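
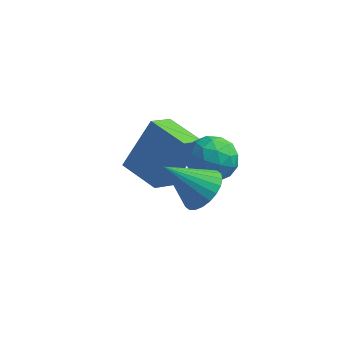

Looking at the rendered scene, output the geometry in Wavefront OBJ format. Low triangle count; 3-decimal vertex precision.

v 1.274 2.126 -2.385
v 1.826 2.835 -0.906
v 1.529 2.891 -2.847
v 2.08 3.601 -1.369
v 2.4 1.639 -2.571
v 2.951 2.349 -1.093
v 2.654 2.405 -3.034
v 3.206 3.114 -1.555
v 3.318 2.114 -1.523
v 3.722 2.657 -1.185
v 4.038 1.263 -1.015
v 4.442 1.806 -0.677
v 3.73 1.672 -0.457
v 3.285 2.198 -0.771
v 4.475 1.722 -1.429
v 4.03 2.248 -1.743
v 4.437 2.415 -1.127
v 3.977 2.385 -0.527
v 3.783 1.535 -1.673
v 3.323 1.505 -1.073
v 3.457 2.46 -1.399
v 4.303 1.46 -0.801
v 3.885 1.381 -0.672
v 4.122 1.701 -0.474
v 3.2 2.19 -1.155
v 3.438 2.51 -0.957
v 3.442 1.931 -0.529
v 4.322 1.41 -1.243
v 4.56 1.73 -1.045
v 3.638 2.219 -1.726
v 3.875 2.539 -1.528
v 4.318 1.989 -1.671
v 4.115 2.637 -1.166
v 4.538 2.137 -0.867
v 4.557 2.087 -1.309
v 4.296 2.396 -1.494
v 3.845 2.619 -0.813
v 4.268 2.119 -0.515
v 3.849 2.041 -0.385
v 3.588 2.35 -0.57
v 4.265 2.477 -0.779
v 3.492 1.801 -1.685
v 3.915 1.301 -1.387
v 4.172 1.57 -1.63
v 3.911 1.879 -1.815
v 3.222 1.783 -1.333
v 3.645 1.283 -1.034
v 3.464 1.524 -0.706
v 3.203 1.833 -0.891
v 3.495 1.443 -1.421
v 4.4 -0.11 -0.405
v 4.85 0.03 0.084
v 3.48 -0.47 0.545
v 4.73 0.265 0.056
v 4.559 0.442 -0.043
v 4.363 0.536 -0.196
v 4.174 0.53 -0.382
v 4.018 0.428 -0.571
v 3.921 0.243 -0.734
v 3.897 0.005 -0.848
v 3.949 -0.251 -0.894
v 4.07 -0.486 -0.866
v 4.241 -0.663 -0.768
v 4.436 -0.757 -0.614
v 4.626 -0.751 -0.429
v 4.781 -0.649 -0.24
v 4.878 -0.464 -0.076
v 4.903 -0.226 0.038
f 2 4 1
f 5 2 1
f 1 4 3
f 3 5 1
f 2 8 4
f 6 2 5
f 6 8 2
f 4 8 3
f 7 5 3
f 3 8 7
f 7 6 5
f 8 6 7
f 9 46 25
f 46 20 49
f 25 49 14
f 46 49 25
f 9 25 21
f 25 14 26
f 21 26 10
f 25 26 21
f 9 21 30
f 21 10 31
f 30 31 16
f 21 31 30
f 9 30 42
f 30 16 45
f 42 45 19
f 30 45 42
f 9 42 46
f 42 19 50
f 46 50 20
f 42 50 46
f 10 26 37
f 26 14 40
f 37 40 18
f 26 40 37
f 14 49 27
f 49 20 48
f 27 48 13
f 49 48 27
f 20 50 47
f 50 19 43
f 47 43 11
f 50 43 47
f 19 45 44
f 45 16 32
f 44 32 15
f 45 32 44
f 16 31 36
f 31 10 33
f 36 33 17
f 31 33 36
f 12 38 24
f 38 18 39
f 24 39 13
f 38 39 24
f 12 24 22
f 24 13 23
f 22 23 11
f 24 23 22
f 12 22 29
f 22 11 28
f 29 28 15
f 22 28 29
f 12 29 34
f 29 15 35
f 34 35 17
f 29 35 34
f 12 34 38
f 34 17 41
f 38 41 18
f 34 41 38
f 13 39 27
f 39 18 40
f 27 40 14
f 39 40 27
f 11 23 47
f 23 13 48
f 47 48 20
f 23 48 47
f 15 28 44
f 28 11 43
f 44 43 19
f 28 43 44
f 17 35 36
f 35 15 32
f 36 32 16
f 35 32 36
f 18 41 37
f 41 17 33
f 37 33 10
f 41 33 37
f 52 51 54
f 52 54 53
f 54 51 55
f 54 55 53
f 55 51 56
f 55 56 53
f 56 51 57
f 56 57 53
f 57 51 58
f 57 58 53
f 58 51 59
f 58 59 53
f 59 51 60
f 59 60 53
f 60 51 61
f 60 61 53
f 61 51 62
f 61 62 53
f 62 51 63
f 62 63 53
f 63 51 64
f 63 64 53
f 64 51 65
f 64 65 53
f 65 51 66
f 65 66 53
f 66 51 67
f 66 67 53
f 67 51 68
f 67 68 53
f 68 51 52
f 68 52 53



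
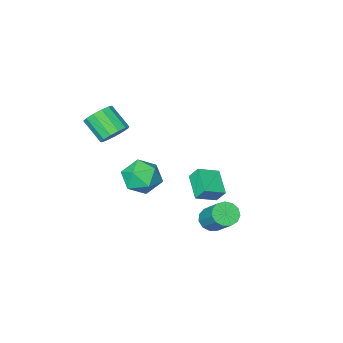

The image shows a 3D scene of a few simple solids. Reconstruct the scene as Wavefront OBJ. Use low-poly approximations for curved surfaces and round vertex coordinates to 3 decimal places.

v -0.459 -1.013 -0.872
v 0.594 -0.663 -0.628
v 0.066 -2.757 -0.632
v 1.119 -2.407 -0.388
v 0.268 -2.194 0.333
v -0.056 -1.116 0.185
v 0.716 -2.304 -1.445
v 0.392 -1.226 -1.593
v 1.32 -1.461 -0.983
v 1.043 -1.393 0.117
v -0.383 -2.027 -1.377
v -0.66 -1.959 -0.277
v 1.467 -2.325 2.543
v 2.004 -1.84 2.97
v 2.27 -2.99 3.943
v 1.733 -3.475 3.517
v 1.578 -1.772 3.166
v 1.844 -2.923 4.139
v 1.117 -1.88 3.164
v 1.383 -3.031 4.138
v 0.768 -2.129 2.966
v 1.034 -3.28 3.939
v 0.64 -2.441 2.633
v 0.906 -3.591 3.606
v 0.775 -2.715 2.271
v 1.041 -3.865 3.244
v 1.129 -2.866 1.996
v 1.395 -4.016 2.97
v 1.591 -2.844 1.895
v 1.857 -3.995 2.868
v 2.014 -2.658 2
v 2.28 -3.809 2.973
v 2.263 -2.366 2.277
v 2.529 -3.517 3.25
v 2.259 -2.061 2.639
v 2.525 -3.211 3.612
v -3.353 -1.165 -1.857
v -3.589 -0.712 -1.128
v -2.858 0.158 -2.519
v -3.094 0.611 -1.79
v -2.206 -1.351 -1.37
v -2.442 -0.898 -0.641
v -1.711 -0.028 -2.032
v -1.947 0.425 -1.303
v -1.228 2.201 -1.984
v -0.56 2.335 -2.218
v -0.365 3.753 -0.85
v -1.032 3.619 -0.616
v -0.807 2.576 -2.432
v -0.611 3.993 -1.064
v -1.187 2.698 -2.504
v -0.992 4.115 -1.135
v -1.58 2.662 -2.411
v -1.385 4.079 -1.042
v -1.861 2.48 -2.182
v -1.666 3.897 -0.814
v -1.942 2.209 -1.891
v -1.746 3.627 -0.522
v -1.795 1.936 -1.629
v -1.6 3.354 -0.26
v -1.468 1.747 -1.48
v -1.273 3.165 -0.111
v -1.065 1.703 -1.491
v -0.87 3.12 -0.122
v -0.714 1.816 -1.659
v -0.518 3.233 -0.29
v -0.525 2.052 -1.93
v -0.33 3.469 -0.561
f 1 12 6
f 1 6 2
f 1 2 8
f 1 8 11
f 1 11 12
f 2 6 10
f 6 12 5
f 12 11 3
f 11 8 7
f 8 2 9
f 4 10 5
f 4 5 3
f 4 3 7
f 4 7 9
f 4 9 10
f 5 10 6
f 3 5 12
f 7 3 11
f 9 7 8
f 10 9 2
f 14 13 17
f 14 17 15
f 15 17 18
f 15 18 16
f 17 13 19
f 17 19 18
f 18 19 20
f 18 20 16
f 19 13 21
f 19 21 20
f 20 21 22
f 20 22 16
f 21 13 23
f 21 23 22
f 22 23 24
f 22 24 16
f 23 13 25
f 23 25 24
f 24 25 26
f 24 26 16
f 25 13 27
f 25 27 26
f 26 27 28
f 26 28 16
f 27 13 29
f 27 29 28
f 28 29 30
f 28 30 16
f 29 13 31
f 29 31 30
f 30 31 32
f 30 32 16
f 31 13 33
f 31 33 32
f 32 33 34
f 32 34 16
f 33 13 35
f 33 35 34
f 34 35 36
f 34 36 16
f 35 13 14
f 35 14 36
f 36 14 15
f 36 15 16
f 38 40 37
f 41 38 37
f 37 40 39
f 39 41 37
f 38 44 40
f 42 38 41
f 42 44 38
f 40 44 39
f 43 41 39
f 39 44 43
f 43 42 41
f 44 42 43
f 46 45 49
f 46 49 47
f 47 49 50
f 47 50 48
f 49 45 51
f 49 51 50
f 50 51 52
f 50 52 48
f 51 45 53
f 51 53 52
f 52 53 54
f 52 54 48
f 53 45 55
f 53 55 54
f 54 55 56
f 54 56 48
f 55 45 57
f 55 57 56
f 56 57 58
f 56 58 48
f 57 45 59
f 57 59 58
f 58 59 60
f 58 60 48
f 59 45 61
f 59 61 60
f 60 61 62
f 60 62 48
f 61 45 63
f 61 63 62
f 62 63 64
f 62 64 48
f 63 45 65
f 63 65 64
f 64 65 66
f 64 66 48
f 65 45 67
f 65 67 66
f 66 67 68
f 66 68 48
f 67 45 46
f 67 46 68
f 68 46 47
f 68 47 48



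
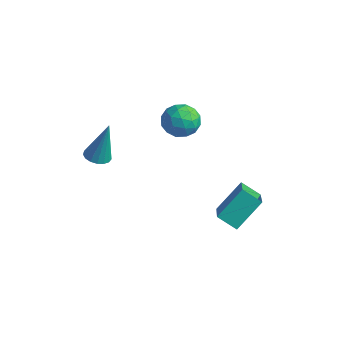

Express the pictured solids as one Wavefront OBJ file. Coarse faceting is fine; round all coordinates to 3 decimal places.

v 0.37 -1.138 2.996
v 0.771 -0.788 2.857
v 0.65 -0.762 4.744
v 0.555 -0.638 2.859
v 0.296 -0.603 2.893
v 0.055 -0.69 2.95
v -0.115 -0.879 3.018
v -0.173 -1.128 3.081
v -0.107 -1.379 3.124
v 0.069 -1.575 3.138
v 0.313 -1.671 3.119
v 0.571 -1.644 3.073
v 0.783 -1.502 3.008
v 0.9 -1.276 2.941
v 0.896 -1.018 2.886
v -1.255 3.962 1.316
v -0.607 4.492 1.158
v -0.513 3.348 2.302
v 0.135 3.878 2.144
v -0.58 4.174 2.499
v -1.039 4.554 1.89
v -0.081 3.286 1.57
v -0.54 3.666 0.961
v 0.118 4.074 1.315
v -0.19 4.623 1.889
v -0.93 3.217 1.571
v -1.238 3.766 2.145
v -0.996 4.281 1.151
v -0.124 3.559 2.309
v -0.544 3.733 2.518
v -0.163 4.045 2.425
v -1.25 4.317 1.581
v -0.869 4.628 1.488
v -0.853 4.442 2.276
v -0.251 3.212 1.972
v 0.13 3.523 1.879
v -0.957 3.795 1.035
v -0.576 4.107 0.942
v -0.267 3.398 1.184
v -0.189 4.347 1.15
v 0.247 3.986 1.729
v 0.12 3.638 1.392
v -0.15 3.861 1.034
v -0.37 4.669 1.487
v 0.066 4.308 2.066
v -0.354 4.482 2.275
v -0.624 4.705 1.917
v 0.056 4.424 1.579
v -1.186 3.532 1.394
v -0.75 3.171 1.973
v -0.496 3.135 1.543
v -0.766 3.358 1.185
v -1.367 3.854 1.731
v -0.931 3.493 2.31
v -0.97 3.979 2.426
v -1.24 4.202 2.068
v -1.176 3.416 1.881
v 3.647 2.983 -1.267
v 2.918 2.636 -0.785
v 3.806 4.128 -0.205
v 3.077 3.781 0.278
v 4.863 1.859 -0.238
v 4.134 1.512 0.245
v 5.022 3.004 0.825
v 4.293 2.657 1.307
f 2 1 4
f 2 4 3
f 4 1 5
f 4 5 3
f 5 1 6
f 5 6 3
f 6 1 7
f 6 7 3
f 7 1 8
f 7 8 3
f 8 1 9
f 8 9 3
f 9 1 10
f 9 10 3
f 10 1 11
f 10 11 3
f 11 1 12
f 11 12 3
f 12 1 13
f 12 13 3
f 13 1 14
f 13 14 3
f 14 1 15
f 14 15 3
f 15 1 2
f 15 2 3
f 16 53 32
f 53 27 56
f 32 56 21
f 53 56 32
f 16 32 28
f 32 21 33
f 28 33 17
f 32 33 28
f 16 28 37
f 28 17 38
f 37 38 23
f 28 38 37
f 16 37 49
f 37 23 52
f 49 52 26
f 37 52 49
f 16 49 53
f 49 26 57
f 53 57 27
f 49 57 53
f 17 33 44
f 33 21 47
f 44 47 25
f 33 47 44
f 21 56 34
f 56 27 55
f 34 55 20
f 56 55 34
f 27 57 54
f 57 26 50
f 54 50 18
f 57 50 54
f 26 52 51
f 52 23 39
f 51 39 22
f 52 39 51
f 23 38 43
f 38 17 40
f 43 40 24
f 38 40 43
f 19 45 31
f 45 25 46
f 31 46 20
f 45 46 31
f 19 31 29
f 31 20 30
f 29 30 18
f 31 30 29
f 19 29 36
f 29 18 35
f 36 35 22
f 29 35 36
f 19 36 41
f 36 22 42
f 41 42 24
f 36 42 41
f 19 41 45
f 41 24 48
f 45 48 25
f 41 48 45
f 20 46 34
f 46 25 47
f 34 47 21
f 46 47 34
f 18 30 54
f 30 20 55
f 54 55 27
f 30 55 54
f 22 35 51
f 35 18 50
f 51 50 26
f 35 50 51
f 24 42 43
f 42 22 39
f 43 39 23
f 42 39 43
f 25 48 44
f 48 24 40
f 44 40 17
f 48 40 44
f 59 61 58
f 62 59 58
f 58 61 60
f 60 62 58
f 59 65 61
f 63 59 62
f 63 65 59
f 61 65 60
f 64 62 60
f 60 65 64
f 64 63 62
f 65 63 64



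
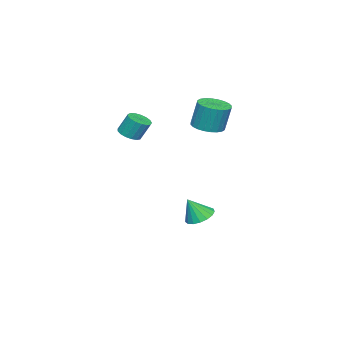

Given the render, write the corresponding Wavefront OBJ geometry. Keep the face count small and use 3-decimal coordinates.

v -1.396 -0.143 -4.625
v -0.904 -0.908 -5.109
v -0.804 -0.717 -3.115
v -0.573 -0.542 -5.099
v -0.431 -0.085 -4.981
v -0.51 0.359 -4.781
v -0.792 0.688 -4.546
v -1.212 0.826 -4.328
v -1.675 0.743 -4.179
v -2.073 0.456 -4.131
v -2.316 0.033 -4.197
v -2.349 -0.431 -4.361
v -2.163 -0.829 -4.585
v -1.802 -1.07 -4.818
v -1.347 -1.098 -5.007
v 2.847 -2.721 3.22
v 3.471 -2.252 3.047
v 3.338 -1.61 4.307
v 2.713 -2.079 4.48
v 3.17 -2.056 2.915
v 3.037 -1.414 4.175
v 2.795 -2.012 2.853
v 2.662 -1.37 4.113
v 2.431 -2.131 2.875
v 2.298 -1.489 4.135
v 2.163 -2.384 2.976
v 2.03 -1.742 4.236
v 2.051 -2.715 3.133
v 1.918 -2.073 4.393
v 2.122 -3.048 3.31
v 1.989 -2.406 4.57
v 2.358 -3.305 3.466
v 2.225 -2.663 4.726
v 2.707 -3.429 3.566
v 2.574 -2.787 4.826
v 3.087 -3.39 3.587
v 2.954 -2.748 4.846
v 3.412 -3.198 3.523
v 3.279 -2.556 4.783
v 3.608 -2.897 3.39
v 3.475 -2.255 4.65
v 3.629 -2.556 3.219
v 3.496 -1.914 4.478
v -1.794 0.172 2.952
v -0.926 0.814 2.804
v -0.938 1.271 4.72
v -1.806 0.628 4.868
v -1.244 1.088 2.737
v -1.256 1.545 4.653
v -1.646 1.222 2.702
v -1.658 1.679 4.619
v -2.071 1.197 2.706
v -2.083 1.654 4.622
v -2.453 1.015 2.747
v -2.465 1.472 4.663
v -2.735 0.705 2.819
v -2.747 1.162 4.735
v -2.874 0.314 2.911
v -2.886 0.771 4.828
v -2.848 -0.099 3.01
v -2.86 0.358 4.926
v -2.662 -0.471 3.1
v -2.674 -0.014 5.016
v -2.344 -0.745 3.167
v -2.356 -0.288 5.083
v -1.942 -0.879 3.201
v -1.954 -0.422 5.118
v -1.517 -0.854 3.198
v -1.529 -0.397 5.114
v -1.135 -0.672 3.157
v -1.147 -0.215 5.073
v -0.853 -0.362 3.085
v -0.865 0.095 5.001
v -0.714 0.029 2.992
v -0.726 0.486 4.909
v -0.74 0.442 2.894
v -0.752 0.899 4.81
f 2 1 4
f 2 4 3
f 4 1 5
f 4 5 3
f 5 1 6
f 5 6 3
f 6 1 7
f 6 7 3
f 7 1 8
f 7 8 3
f 8 1 9
f 8 9 3
f 9 1 10
f 9 10 3
f 10 1 11
f 10 11 3
f 11 1 12
f 11 12 3
f 12 1 13
f 12 13 3
f 13 1 14
f 13 14 3
f 14 1 15
f 14 15 3
f 15 1 2
f 15 2 3
f 17 16 20
f 17 20 18
f 18 20 21
f 18 21 19
f 20 16 22
f 20 22 21
f 21 22 23
f 21 23 19
f 22 16 24
f 22 24 23
f 23 24 25
f 23 25 19
f 24 16 26
f 24 26 25
f 25 26 27
f 25 27 19
f 26 16 28
f 26 28 27
f 27 28 29
f 27 29 19
f 28 16 30
f 28 30 29
f 29 30 31
f 29 31 19
f 30 16 32
f 30 32 31
f 31 32 33
f 31 33 19
f 32 16 34
f 32 34 33
f 33 34 35
f 33 35 19
f 34 16 36
f 34 36 35
f 35 36 37
f 35 37 19
f 36 16 38
f 36 38 37
f 37 38 39
f 37 39 19
f 38 16 40
f 38 40 39
f 39 40 41
f 39 41 19
f 40 16 42
f 40 42 41
f 41 42 43
f 41 43 19
f 42 16 17
f 42 17 43
f 43 17 18
f 43 18 19
f 45 44 48
f 45 48 46
f 46 48 49
f 46 49 47
f 48 44 50
f 48 50 49
f 49 50 51
f 49 51 47
f 50 44 52
f 50 52 51
f 51 52 53
f 51 53 47
f 52 44 54
f 52 54 53
f 53 54 55
f 53 55 47
f 54 44 56
f 54 56 55
f 55 56 57
f 55 57 47
f 56 44 58
f 56 58 57
f 57 58 59
f 57 59 47
f 58 44 60
f 58 60 59
f 59 60 61
f 59 61 47
f 60 44 62
f 60 62 61
f 61 62 63
f 61 63 47
f 62 44 64
f 62 64 63
f 63 64 65
f 63 65 47
f 64 44 66
f 64 66 65
f 65 66 67
f 65 67 47
f 66 44 68
f 66 68 67
f 67 68 69
f 67 69 47
f 68 44 70
f 68 70 69
f 69 70 71
f 69 71 47
f 70 44 72
f 70 72 71
f 71 72 73
f 71 73 47
f 72 44 74
f 72 74 73
f 73 74 75
f 73 75 47
f 74 44 76
f 74 76 75
f 75 76 77
f 75 77 47
f 76 44 45
f 76 45 77
f 77 45 46
f 77 46 47



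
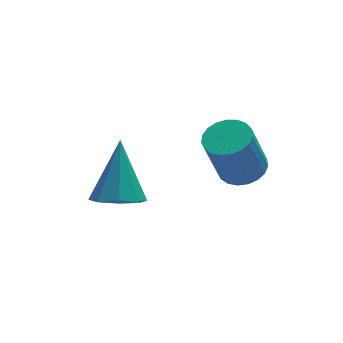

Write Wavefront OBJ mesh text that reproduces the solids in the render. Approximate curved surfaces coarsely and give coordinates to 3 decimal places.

v 0.183 2.364 0.585
v 0.619 1.806 0.86
v 0.537 3.396 2.115
v 0.919 2.183 0.536
v 0.789 2.667 0.24
v 0.303 2.973 0.146
v -0.253 2.922 0.309
v -0.554 2.545 0.633
v -0.423 2.061 0.929
v 0.063 1.755 1.023
v 3.092 0.936 2.463
v 3.513 0.435 2.551
v 3.028 0.284 4.005
v 2.608 0.784 3.917
v 3.665 0.651 2.625
v 3.181 0.5 4.078
v 3.719 0.916 2.67
v 3.234 0.765 4.124
v 3.664 1.185 2.679
v 3.179 1.034 4.133
v 3.51 1.411 2.652
v 3.025 1.259 4.106
v 3.284 1.554 2.591
v 2.799 1.403 4.045
v 3.025 1.591 2.509
v 2.54 1.439 3.963
v 2.777 1.514 2.418
v 2.293 1.363 3.872
v 2.584 1.337 2.335
v 2.1 1.186 3.789
v 2.479 1.091 2.275
v 1.994 0.94 3.729
v 2.48 0.818 2.247
v 1.995 0.667 3.701
v 2.587 0.565 2.256
v 2.102 0.414 3.71
v 2.781 0.377 2.301
v 2.296 0.225 3.755
v 3.029 0.285 2.374
v 2.544 0.133 3.828
v 3.288 0.305 2.463
v 2.803 0.154 3.917
f 2 1 4
f 2 4 3
f 4 1 5
f 4 5 3
f 5 1 6
f 5 6 3
f 6 1 7
f 6 7 3
f 7 1 8
f 7 8 3
f 8 1 9
f 8 9 3
f 9 1 10
f 9 10 3
f 10 1 2
f 10 2 3
f 12 11 15
f 12 15 13
f 13 15 16
f 13 16 14
f 15 11 17
f 15 17 16
f 16 17 18
f 16 18 14
f 17 11 19
f 17 19 18
f 18 19 20
f 18 20 14
f 19 11 21
f 19 21 20
f 20 21 22
f 20 22 14
f 21 11 23
f 21 23 22
f 22 23 24
f 22 24 14
f 23 11 25
f 23 25 24
f 24 25 26
f 24 26 14
f 25 11 27
f 25 27 26
f 26 27 28
f 26 28 14
f 27 11 29
f 27 29 28
f 28 29 30
f 28 30 14
f 29 11 31
f 29 31 30
f 30 31 32
f 30 32 14
f 31 11 33
f 31 33 32
f 32 33 34
f 32 34 14
f 33 11 35
f 33 35 34
f 34 35 36
f 34 36 14
f 35 11 37
f 35 37 36
f 36 37 38
f 36 38 14
f 37 11 39
f 37 39 38
f 38 39 40
f 38 40 14
f 39 11 41
f 39 41 40
f 40 41 42
f 40 42 14
f 41 11 12
f 41 12 42
f 42 12 13
f 42 13 14



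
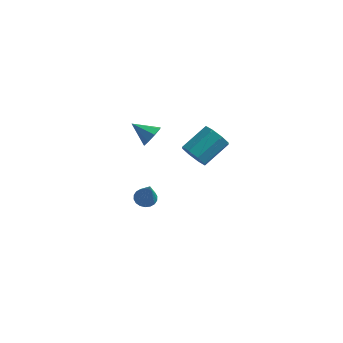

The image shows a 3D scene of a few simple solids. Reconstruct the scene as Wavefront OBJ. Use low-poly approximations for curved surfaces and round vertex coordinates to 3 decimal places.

v -1.607 2.282 -4.724
v -0.997 2.147 -4.993
v -0.993 1.458 -2.916
v -0.961 2.425 -4.879
v -1.052 2.675 -4.734
v -1.254 2.846 -4.587
v -1.525 2.906 -4.468
v -1.813 2.842 -4.399
v -2.06 2.668 -4.395
v -2.217 2.416 -4.456
v -2.254 2.138 -4.57
v -2.162 1.889 -4.715
v -1.961 1.717 -4.861
v -1.689 1.657 -4.981
v -1.401 1.721 -5.049
v -1.154 1.896 -5.054
v 2.438 -0.897 2.384
v 2.907 -1.488 2.817
v 3.732 -0.133 3.769
v 3.262 0.457 3.336
v 3.209 -1.28 2.26
v 4.034 0.074 3.213
v 3.059 -0.848 1.776
v 3.884 0.506 2.729
v 2.545 -0.445 1.648
v 3.37 0.909 2.601
v 1.968 -0.307 1.951
v 2.793 1.048 2.903
v 1.666 -0.514 2.507
v 2.491 0.84 3.46
v 1.816 -0.946 2.991
v 2.641 0.408 3.944
v 2.33 -1.349 3.119
v 3.155 0.005 4.072
v -1.419 2.931 0.155
v -1.096 2.479 0.703
v -2.661 2.949 0.905
v -1.02 3.061 0.813
v -1.179 3.566 0.538
v -1.478 3.7 0.039
v -1.743 3.382 -0.392
v -1.818 2.8 -0.502
v -1.66 2.295 -0.227
v -1.361 2.162 0.272
f 2 1 4
f 2 4 3
f 4 1 5
f 4 5 3
f 5 1 6
f 5 6 3
f 6 1 7
f 6 7 3
f 7 1 8
f 7 8 3
f 8 1 9
f 8 9 3
f 9 1 10
f 9 10 3
f 10 1 11
f 10 11 3
f 11 1 12
f 11 12 3
f 12 1 13
f 12 13 3
f 13 1 14
f 13 14 3
f 14 1 15
f 14 15 3
f 15 1 16
f 15 16 3
f 16 1 2
f 16 2 3
f 18 17 21
f 18 21 19
f 19 21 22
f 19 22 20
f 21 17 23
f 21 23 22
f 22 23 24
f 22 24 20
f 23 17 25
f 23 25 24
f 24 25 26
f 24 26 20
f 25 17 27
f 25 27 26
f 26 27 28
f 26 28 20
f 27 17 29
f 27 29 28
f 28 29 30
f 28 30 20
f 29 17 31
f 29 31 30
f 30 31 32
f 30 32 20
f 31 17 33
f 31 33 32
f 32 33 34
f 32 34 20
f 33 17 18
f 33 18 34
f 34 18 19
f 34 19 20
f 36 35 38
f 36 38 37
f 38 35 39
f 38 39 37
f 39 35 40
f 39 40 37
f 40 35 41
f 40 41 37
f 41 35 42
f 41 42 37
f 42 35 43
f 42 43 37
f 43 35 44
f 43 44 37
f 44 35 36
f 44 36 37



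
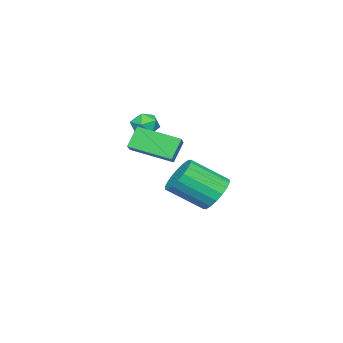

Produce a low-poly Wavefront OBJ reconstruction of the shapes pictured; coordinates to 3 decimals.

v 1.889 2.114 0.385
v 3.063 2.784 1.058
v 1.255 3.784 -0.169
v 2.429 4.453 0.504
v 2.471 2.027 -0.544
v 3.645 2.696 0.129
v 1.837 3.696 -1.098
v 3.011 4.366 -0.425
v 1.033 2.139 -0.027
v 1.378 1.821 0.47
v 0.202 1.419 0.09
v 0.547 1.101 0.587
v 0.299 1.729 0.691
v 0.812 2.174 0.619
v 0.768 1.066 -0.059
v 1.281 1.511 -0.131
v 1.214 1.158 0.45
v 0.924 1.568 0.914
v 0.656 1.672 -0.354
v 0.366 2.082 0.11
v -2.368 3.128 -4.434
v -1.887 2.782 -5.214
v -1.031 1.385 -4.066
v -1.512 1.732 -3.286
v -1.612 3.081 -5.056
v -0.756 1.684 -3.908
v -1.487 3.389 -4.774
v -0.631 1.993 -3.626
v -1.536 3.646 -4.425
v -0.68 2.25 -3.277
v -1.75 3.8 -4.077
v -0.894 2.404 -2.93
v -2.087 3.821 -3.801
v -1.231 2.425 -2.653
v -2.479 3.705 -3.65
v -1.623 2.309 -2.502
v -2.849 3.475 -3.654
v -1.993 2.078 -2.506
v -3.124 3.176 -3.812
v -2.268 1.779 -2.664
v -3.249 2.867 -4.094
v -2.393 1.471 -2.946
v -3.2 2.61 -4.443
v -2.344 1.214 -3.295
v -2.986 2.456 -4.79
v -2.13 1.06 -3.643
v -2.649 2.435 -5.067
v -1.793 1.039 -3.919
v -2.257 2.551 -5.218
v -1.401 1.155 -4.07
f 2 4 1
f 5 2 1
f 1 4 3
f 3 5 1
f 2 8 4
f 6 2 5
f 6 8 2
f 4 8 3
f 7 5 3
f 3 8 7
f 7 6 5
f 8 6 7
f 9 20 14
f 9 14 10
f 9 10 16
f 9 16 19
f 9 19 20
f 10 14 18
f 14 20 13
f 20 19 11
f 19 16 15
f 16 10 17
f 12 18 13
f 12 13 11
f 12 11 15
f 12 15 17
f 12 17 18
f 13 18 14
f 11 13 20
f 15 11 19
f 17 15 16
f 18 17 10
f 22 21 25
f 22 25 23
f 23 25 26
f 23 26 24
f 25 21 27
f 25 27 26
f 26 27 28
f 26 28 24
f 27 21 29
f 27 29 28
f 28 29 30
f 28 30 24
f 29 21 31
f 29 31 30
f 30 31 32
f 30 32 24
f 31 21 33
f 31 33 32
f 32 33 34
f 32 34 24
f 33 21 35
f 33 35 34
f 34 35 36
f 34 36 24
f 35 21 37
f 35 37 36
f 36 37 38
f 36 38 24
f 37 21 39
f 37 39 38
f 38 39 40
f 38 40 24
f 39 21 41
f 39 41 40
f 40 41 42
f 40 42 24
f 41 21 43
f 41 43 42
f 42 43 44
f 42 44 24
f 43 21 45
f 43 45 44
f 44 45 46
f 44 46 24
f 45 21 47
f 45 47 46
f 46 47 48
f 46 48 24
f 47 21 49
f 47 49 48
f 48 49 50
f 48 50 24
f 49 21 22
f 49 22 50
f 50 22 23
f 50 23 24



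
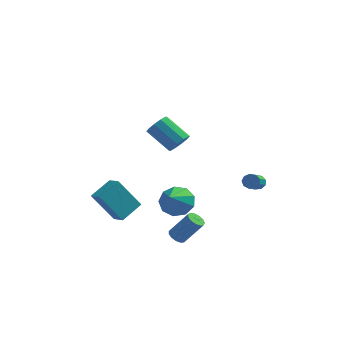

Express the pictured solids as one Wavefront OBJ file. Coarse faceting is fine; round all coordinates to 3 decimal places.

v -0.229 2.786 -2.814
v 0.756 2.571 -2.973
v -0.351 1.314 -1.586
v 0.692 3.019 -2.442
v 0.198 3.358 -2.085
v -0.496 3.429 -2.069
v -1.065 3.199 -2.401
v -1.242 2.776 -2.926
v -0.946 2.357 -3.399
v -0.314 2.139 -3.598
v 0.358 2.223 -3.429
v 0.444 0.038 3.345
v 0.716 -0.335 3.897
v -0.592 0.209 4.908
v -0.864 0.582 4.355
v 0.893 0.073 3.906
v -0.415 0.618 4.917
v 0.898 0.468 3.701
v -0.409 1.012 4.712
v 0.73 0.698 3.359
v -0.577 1.243 4.37
v 0.452 0.676 3.012
v -0.855 1.221 4.023
v 0.172 0.411 2.792
v -1.136 0.955 3.803
v -0.005 0.002 2.783
v -1.313 0.547 3.794
v -0.011 -0.392 2.988
v -1.318 0.152 3.999
v 0.157 -0.623 3.33
v -1.15 -0.078 4.341
v 0.435 -0.601 3.677
v -0.872 -0.056 4.688
v 3.922 4.224 -1.675
v 4.195 3.988 -2.021
v 4.09 2.359 -0.991
v 3.818 2.596 -0.645
v 4.4 4.125 -1.784
v 4.295 2.496 -0.754
v 4.382 4.308 -1.496
v 4.277 2.679 -0.466
v 4.149 4.452 -1.292
v 4.044 2.823 -0.262
v 3.81 4.49 -1.267
v 3.705 2.861 -0.237
v 3.523 4.403 -1.433
v 3.419 2.775 -0.403
v 3.424 4.233 -1.712
v 3.319 2.604 -0.682
v 3.558 4.059 -1.974
v 3.453 2.43 -0.944
v 3.862 3.962 -2.096
v 3.757 2.333 -1.066
v 0.487 -0.899 -3.149
v 0.91 -0.79 -3.466
v 1.917 -0.692 -2.087
v 1.493 -0.801 -1.771
v 0.785 -0.522 -3.394
v 1.792 -0.424 -2.015
v 0.566 -0.373 -3.245
v 1.572 -0.275 -1.866
v 0.321 -0.392 -3.065
v 1.328 -0.294 -1.686
v 0.129 -0.572 -2.912
v 1.136 -0.474 -1.533
v 0.051 -0.855 -2.834
v 1.057 -0.757 -1.455
v 0.11 -1.153 -2.857
v 1.117 -1.055 -1.478
v 0.29 -1.37 -2.972
v 1.296 -1.272 -1.593
v 0.532 -1.437 -3.144
v 1.538 -1.339 -1.765
v 0.759 -1.334 -3.318
v 1.766 -1.236 -1.939
v 0.9 -1.092 -3.438
v 1.907 -0.994 -2.059
v -3.838 0.003 -1.194
v -3.077 1.138 -0.574
v -4.46 0.621 -1.559
v -3.699 1.755 -0.94
v -2.641 0.165 -2.96
v -1.88 1.299 -2.341
v -3.263 0.782 -3.326
v -2.502 1.917 -2.706
f 2 1 4
f 2 4 3
f 4 1 5
f 4 5 3
f 5 1 6
f 5 6 3
f 6 1 7
f 6 7 3
f 7 1 8
f 7 8 3
f 8 1 9
f 8 9 3
f 9 1 10
f 9 10 3
f 10 1 11
f 10 11 3
f 11 1 2
f 11 2 3
f 13 12 16
f 13 16 14
f 14 16 17
f 14 17 15
f 16 12 18
f 16 18 17
f 17 18 19
f 17 19 15
f 18 12 20
f 18 20 19
f 19 20 21
f 19 21 15
f 20 12 22
f 20 22 21
f 21 22 23
f 21 23 15
f 22 12 24
f 22 24 23
f 23 24 25
f 23 25 15
f 24 12 26
f 24 26 25
f 25 26 27
f 25 27 15
f 26 12 28
f 26 28 27
f 27 28 29
f 27 29 15
f 28 12 30
f 28 30 29
f 29 30 31
f 29 31 15
f 30 12 32
f 30 32 31
f 31 32 33
f 31 33 15
f 32 12 13
f 32 13 33
f 33 13 14
f 33 14 15
f 35 34 38
f 35 38 36
f 36 38 39
f 36 39 37
f 38 34 40
f 38 40 39
f 39 40 41
f 39 41 37
f 40 34 42
f 40 42 41
f 41 42 43
f 41 43 37
f 42 34 44
f 42 44 43
f 43 44 45
f 43 45 37
f 44 34 46
f 44 46 45
f 45 46 47
f 45 47 37
f 46 34 48
f 46 48 47
f 47 48 49
f 47 49 37
f 48 34 50
f 48 50 49
f 49 50 51
f 49 51 37
f 50 34 52
f 50 52 51
f 51 52 53
f 51 53 37
f 52 34 35
f 52 35 53
f 53 35 36
f 53 36 37
f 55 54 58
f 55 58 56
f 56 58 59
f 56 59 57
f 58 54 60
f 58 60 59
f 59 60 61
f 59 61 57
f 60 54 62
f 60 62 61
f 61 62 63
f 61 63 57
f 62 54 64
f 62 64 63
f 63 64 65
f 63 65 57
f 64 54 66
f 64 66 65
f 65 66 67
f 65 67 57
f 66 54 68
f 66 68 67
f 67 68 69
f 67 69 57
f 68 54 70
f 68 70 69
f 69 70 71
f 69 71 57
f 70 54 72
f 70 72 71
f 71 72 73
f 71 73 57
f 72 54 74
f 72 74 73
f 73 74 75
f 73 75 57
f 74 54 76
f 74 76 75
f 75 76 77
f 75 77 57
f 76 54 55
f 76 55 77
f 77 55 56
f 77 56 57
f 79 81 78
f 82 79 78
f 78 81 80
f 80 82 78
f 79 85 81
f 83 79 82
f 83 85 79
f 81 85 80
f 84 82 80
f 80 85 84
f 84 83 82
f 85 83 84



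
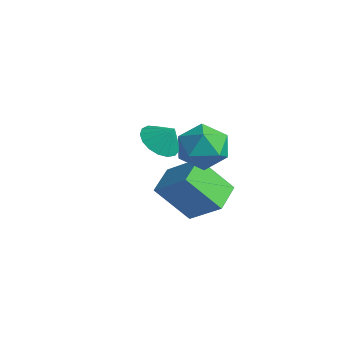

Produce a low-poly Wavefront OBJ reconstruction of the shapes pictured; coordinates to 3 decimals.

v 2.154 2.438 0.498
v 3.237 2.806 0.219
v 2.183 1.234 -0.979
v 3.266 1.602 -1.258
v 3.092 0.972 -0.278
v 3.074 1.716 0.635
v 2.346 2.324 -1.395
v 2.328 3.068 -0.482
v 3.356 2.735 -0.951
v 3.817 1.9 -0.26
v 1.603 2.14 -0.5
v 2.064 1.305 0.191
v 1.392 0.625 -2.992
v 2.807 1.056 -1.8
v 0.74 1.855 -2.663
v 2.156 2.285 -1.471
v 2.424 1.595 -4.569
v 3.84 2.025 -3.377
v 1.773 2.824 -4.24
v 3.188 3.255 -3.048
v 3.017 -0.394 1.117
v 3.735 -0.248 0.611
v 3.523 -0.086 1.923
v 3.526 0.123 0.601
v 3.2 0.376 0.709
v 2.833 0.452 0.91
v 2.507 0.334 1.159
v 2.299 0.05 1.398
v 2.255 -0.336 1.572
v 2.386 -0.735 1.643
v 2.661 -1.056 1.593
v 3.019 -1.226 1.433
v 3.375 -1.204 1.202
v 3.65 -0.997 0.951
v 3.78 -0.652 0.738
f 1 12 6
f 1 6 2
f 1 2 8
f 1 8 11
f 1 11 12
f 2 6 10
f 6 12 5
f 12 11 3
f 11 8 7
f 8 2 9
f 4 10 5
f 4 5 3
f 4 3 7
f 4 7 9
f 4 9 10
f 5 10 6
f 3 5 12
f 7 3 11
f 9 7 8
f 10 9 2
f 14 16 13
f 17 14 13
f 13 16 15
f 15 17 13
f 14 20 16
f 18 14 17
f 18 20 14
f 16 20 15
f 19 17 15
f 15 20 19
f 19 18 17
f 20 18 19
f 22 21 24
f 22 24 23
f 24 21 25
f 24 25 23
f 25 21 26
f 25 26 23
f 26 21 27
f 26 27 23
f 27 21 28
f 27 28 23
f 28 21 29
f 28 29 23
f 29 21 30
f 29 30 23
f 30 21 31
f 30 31 23
f 31 21 32
f 31 32 23
f 32 21 33
f 32 33 23
f 33 21 34
f 33 34 23
f 34 21 35
f 34 35 23
f 35 21 22
f 35 22 23



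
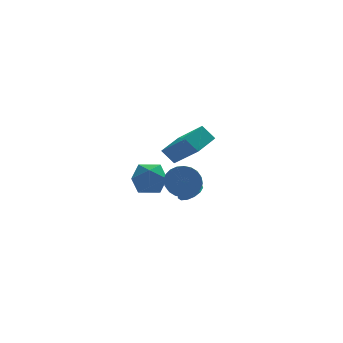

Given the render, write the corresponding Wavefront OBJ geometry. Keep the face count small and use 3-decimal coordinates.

v 1.34 1.751 -2.202
v 2.178 1.496 -1.583
v 0.282 0.904 -1.117
v 1.12 0.649 -0.498
v 0.788 1.667 -0.559
v 1.441 2.19 -1.229
v 1.019 0.21 -1.471
v 1.672 0.733 -2.141
v 1.979 0.544 -1.131
v 1.837 1.444 -0.567
v 0.623 0.956 -2.133
v 0.481 1.856 -1.569
v 3.795 3.497 -3.682
v 4.178 2.886 -3.442
v 3.205 3.483 -2.778
v 4.392 3.227 -3.297
v 4.417 3.654 -3.275
v 4.244 4.031 -3.382
v 3.929 4.238 -3.584
v 3.571 4.21 -3.818
v 3.284 3.955 -4.008
v 3.159 3.555 -4.095
v 3.236 3.136 -4.051
v 3.491 2.832 -3.89
v 3.842 2.738 -3.663
v 2.286 -1.88 -0.232
v 2.758 -1.577 0.459
v 2.486 -2.577 1.083
v 2.014 -2.88 0.392
v 2.443 -1.447 0.53
v 2.172 -2.448 1.154
v 2.105 -1.384 0.484
v 1.833 -2.384 1.109
v 1.794 -1.396 0.33
v 1.523 -2.396 0.954
v 1.558 -1.481 0.09
v 1.287 -2.482 0.714
v 1.433 -1.628 -0.199
v 1.161 -2.628 0.425
v 1.437 -1.812 -0.493
v 1.166 -2.813 0.131
v 1.571 -2.007 -0.747
v 1.3 -3.008 -0.123
v 1.814 -2.183 -0.923
v 1.542 -3.183 -0.299
v 2.128 -2.312 -0.994
v 1.857 -3.313 -0.37
v 2.467 -2.376 -0.949
v 2.195 -3.376 -0.324
v 2.777 -2.364 -0.794
v 2.506 -3.364 -0.17
v 3.013 -2.278 -0.554
v 2.742 -3.279 0.07
v 3.139 -2.132 -0.265
v 2.867 -3.132 0.359
v 3.134 -1.947 0.029
v 2.863 -2.948 0.653
v 3 -1.752 0.283
v 2.729 -2.753 0.907
v 1.672 -2.584 1.458
v 2.529 -3.863 2.735
v 1.132 -2.243 2.161
v 1.989 -3.522 3.439
v 2.691 -1.598 1.761
v 3.548 -2.877 3.039
v 2.151 -1.257 2.465
v 3.008 -2.536 3.742
f 1 12 6
f 1 6 2
f 1 2 8
f 1 8 11
f 1 11 12
f 2 6 10
f 6 12 5
f 12 11 3
f 11 8 7
f 8 2 9
f 4 10 5
f 4 5 3
f 4 3 7
f 4 7 9
f 4 9 10
f 5 10 6
f 3 5 12
f 7 3 11
f 9 7 8
f 10 9 2
f 14 13 16
f 14 16 15
f 16 13 17
f 16 17 15
f 17 13 18
f 17 18 15
f 18 13 19
f 18 19 15
f 19 13 20
f 19 20 15
f 20 13 21
f 20 21 15
f 21 13 22
f 21 22 15
f 22 13 23
f 22 23 15
f 23 13 24
f 23 24 15
f 24 13 25
f 24 25 15
f 25 13 14
f 25 14 15
f 27 26 30
f 27 30 28
f 28 30 31
f 28 31 29
f 30 26 32
f 30 32 31
f 31 32 33
f 31 33 29
f 32 26 34
f 32 34 33
f 33 34 35
f 33 35 29
f 34 26 36
f 34 36 35
f 35 36 37
f 35 37 29
f 36 26 38
f 36 38 37
f 37 38 39
f 37 39 29
f 38 26 40
f 38 40 39
f 39 40 41
f 39 41 29
f 40 26 42
f 40 42 41
f 41 42 43
f 41 43 29
f 42 26 44
f 42 44 43
f 43 44 45
f 43 45 29
f 44 26 46
f 44 46 45
f 45 46 47
f 45 47 29
f 46 26 48
f 46 48 47
f 47 48 49
f 47 49 29
f 48 26 50
f 48 50 49
f 49 50 51
f 49 51 29
f 50 26 52
f 50 52 51
f 51 52 53
f 51 53 29
f 52 26 54
f 52 54 53
f 53 54 55
f 53 55 29
f 54 26 56
f 54 56 55
f 55 56 57
f 55 57 29
f 56 26 58
f 56 58 57
f 57 58 59
f 57 59 29
f 58 26 27
f 58 27 59
f 59 27 28
f 59 28 29
f 61 63 60
f 64 61 60
f 60 63 62
f 62 64 60
f 61 67 63
f 65 61 64
f 65 67 61
f 63 67 62
f 66 64 62
f 62 67 66
f 66 65 64
f 67 65 66



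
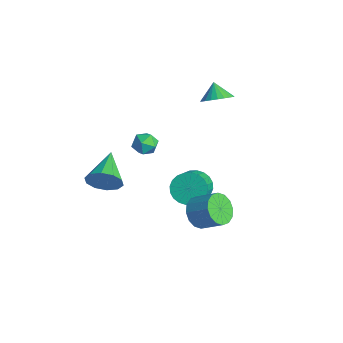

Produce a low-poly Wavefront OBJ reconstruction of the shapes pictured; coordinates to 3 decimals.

v 1.663 -0.818 -2.584
v 2.154 -1.658 -2.468
v 3.148 -0.962 -1.639
v 2.657 -0.122 -1.756
v 2.352 -1.447 -2.884
v 3.347 -0.751 -2.055
v 2.366 -1.067 -3.22
v 3.361 -0.371 -2.391
v 2.191 -0.62 -3.385
v 3.186 0.076 -2.557
v 1.875 -0.226 -3.336
v 2.87 0.47 -2.508
v 1.502 0.009 -3.086
v 2.497 0.705 -2.257
v 1.172 0.022 -2.701
v 2.166 0.718 -1.872
v 0.973 -0.189 -2.285
v 1.968 0.507 -1.456
v 0.959 -0.569 -1.949
v 1.954 0.127 -1.12
v 1.134 -1.016 -1.783
v 2.129 -0.32 -0.955
v 1.45 -1.41 -1.832
v 2.445 -0.714 -1.004
v 1.823 -1.645 -2.083
v 2.818 -0.949 -1.254
v -1.341 0.56 -3.443
v -0.557 1.113 -3.759
v 0.544 0.174 -2.673
v -0.239 -0.38 -2.357
v -0.681 1.325 -3.45
v 0.42 0.385 -2.364
v -0.906 1.42 -3.141
v 0.196 0.48 -2.054
v -1.196 1.384 -2.877
v -0.095 0.444 -1.791
v -1.509 1.222 -2.699
v -0.407 0.283 -1.613
v -1.796 0.96 -2.635
v -0.694 0.02 -1.549
v -2.014 0.637 -2.694
v -0.912 -0.303 -1.608
v -2.129 0.302 -2.867
v -1.028 -0.638 -1.781
v -2.124 0.006 -3.127
v -1.023 -0.933 -2.041
v -2 -0.205 -3.436
v -0.899 -1.145 -2.35
v -1.776 -0.3 -3.746
v -0.674 -1.24 -2.659
v -1.485 -0.264 -4.009
v -0.384 -1.204 -2.923
v -1.173 -0.103 -4.187
v -0.071 -1.042 -3.101
v -0.886 0.16 -4.251
v 0.216 -0.78 -3.165
v -0.668 0.483 -4.192
v 0.434 -0.457 -3.106
v -0.552 0.818 -4.019
v 0.549 -0.122 -2.933
v -1.507 1.966 3.089
v -1.071 1.34 3.567
v -2.193 2.114 3.911
v -0.897 1.63 3.659
v -0.816 1.972 3.665
v -0.84 2.313 3.584
v -0.966 2.601 3.427
v -1.174 2.792 3.218
v -1.433 2.857 2.99
v -1.703 2.787 2.778
v -1.944 2.592 2.612
v -2.118 2.301 2.519
v -2.199 1.96 2.513
v -2.175 1.619 2.595
v -2.049 1.331 2.752
v -1.841 1.14 2.96
v -1.582 1.074 3.188
v -1.311 1.145 3.401
v -1.717 -4.519 -1.18
v -1.179 -4.238 -0.348
v -3.343 -3.301 -0.54
v -1.052 -3.823 -0.813
v -1.178 -3.674 -1.419
v -1.511 -3.847 -1.934
v -1.922 -4.277 -2.16
v -2.255 -4.799 -2.013
v -2.382 -5.214 -1.547
v -2.255 -5.364 -0.941
v -1.923 -5.19 -0.427
v -1.512 -4.76 -0.2
v 1.161 -2.846 3.677
v 1.447 -3.274 3.136
v 0.693 -3.826 4.204
v 0.979 -4.254 3.663
v 1.432 -3.922 4.155
v 1.721 -3.316 3.829
v 0.419 -3.784 3.511
v 0.708 -3.178 3.185
v 0.988 -3.853 3.033
v 1.614 -3.938 3.431
v 0.526 -3.162 3.909
v 1.152 -3.247 4.307
f 2 1 5
f 2 5 3
f 3 5 6
f 3 6 4
f 5 1 7
f 5 7 6
f 6 7 8
f 6 8 4
f 7 1 9
f 7 9 8
f 8 9 10
f 8 10 4
f 9 1 11
f 9 11 10
f 10 11 12
f 10 12 4
f 11 1 13
f 11 13 12
f 12 13 14
f 12 14 4
f 13 1 15
f 13 15 14
f 14 15 16
f 14 16 4
f 15 1 17
f 15 17 16
f 16 17 18
f 16 18 4
f 17 1 19
f 17 19 18
f 18 19 20
f 18 20 4
f 19 1 21
f 19 21 20
f 20 21 22
f 20 22 4
f 21 1 23
f 21 23 22
f 22 23 24
f 22 24 4
f 23 1 25
f 23 25 24
f 24 25 26
f 24 26 4
f 25 1 2
f 25 2 26
f 26 2 3
f 26 3 4
f 28 27 31
f 28 31 29
f 29 31 32
f 29 32 30
f 31 27 33
f 31 33 32
f 32 33 34
f 32 34 30
f 33 27 35
f 33 35 34
f 34 35 36
f 34 36 30
f 35 27 37
f 35 37 36
f 36 37 38
f 36 38 30
f 37 27 39
f 37 39 38
f 38 39 40
f 38 40 30
f 39 27 41
f 39 41 40
f 40 41 42
f 40 42 30
f 41 27 43
f 41 43 42
f 42 43 44
f 42 44 30
f 43 27 45
f 43 45 44
f 44 45 46
f 44 46 30
f 45 27 47
f 45 47 46
f 46 47 48
f 46 48 30
f 47 27 49
f 47 49 48
f 48 49 50
f 48 50 30
f 49 27 51
f 49 51 50
f 50 51 52
f 50 52 30
f 51 27 53
f 51 53 52
f 52 53 54
f 52 54 30
f 53 27 55
f 53 55 54
f 54 55 56
f 54 56 30
f 55 27 57
f 55 57 56
f 56 57 58
f 56 58 30
f 57 27 59
f 57 59 58
f 58 59 60
f 58 60 30
f 59 27 28
f 59 28 60
f 60 28 29
f 60 29 30
f 62 61 64
f 62 64 63
f 64 61 65
f 64 65 63
f 65 61 66
f 65 66 63
f 66 61 67
f 66 67 63
f 67 61 68
f 67 68 63
f 68 61 69
f 68 69 63
f 69 61 70
f 69 70 63
f 70 61 71
f 70 71 63
f 71 61 72
f 71 72 63
f 72 61 73
f 72 73 63
f 73 61 74
f 73 74 63
f 74 61 75
f 74 75 63
f 75 61 76
f 75 76 63
f 76 61 77
f 76 77 63
f 77 61 78
f 77 78 63
f 78 61 62
f 78 62 63
f 80 79 82
f 80 82 81
f 82 79 83
f 82 83 81
f 83 79 84
f 83 84 81
f 84 79 85
f 84 85 81
f 85 79 86
f 85 86 81
f 86 79 87
f 86 87 81
f 87 79 88
f 87 88 81
f 88 79 89
f 88 89 81
f 89 79 90
f 89 90 81
f 90 79 80
f 90 80 81
f 91 102 96
f 91 96 92
f 91 92 98
f 91 98 101
f 91 101 102
f 92 96 100
f 96 102 95
f 102 101 93
f 101 98 97
f 98 92 99
f 94 100 95
f 94 95 93
f 94 93 97
f 94 97 99
f 94 99 100
f 95 100 96
f 93 95 102
f 97 93 101
f 99 97 98
f 100 99 92



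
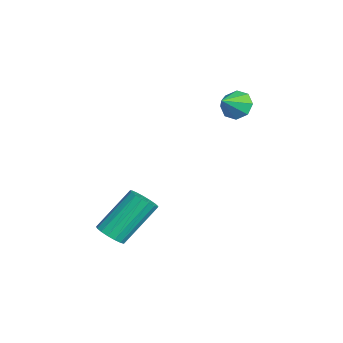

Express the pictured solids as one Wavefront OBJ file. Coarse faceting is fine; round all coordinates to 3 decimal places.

v 2.775 -4.385 -2.785
v 3.096 -4.703 -2.406
v 2.606 -3.512 -0.995
v 2.285 -3.195 -1.375
v 3.278 -4.511 -2.504
v 2.788 -3.32 -1.094
v 3.345 -4.291 -2.667
v 2.855 -3.1 -1.257
v 3.281 -4.092 -2.857
v 2.792 -2.901 -1.447
v 3.102 -3.96 -3.031
v 2.612 -2.769 -1.62
v 2.847 -3.926 -3.148
v 2.357 -2.735 -1.738
v 2.576 -3.997 -3.182
v 2.086 -2.806 -1.772
v 2.35 -4.157 -3.126
v 1.861 -2.966 -1.715
v 2.222 -4.37 -2.991
v 1.732 -3.179 -1.58
v 2.22 -4.586 -2.809
v 1.731 -3.395 -1.398
v 2.346 -4.756 -2.622
v 1.856 -3.565 -1.211
v 2.569 -4.841 -2.472
v 2.08 -3.65 -1.061
v 2.84 -4.822 -2.394
v 2.35 -3.631 -0.983
v -1.208 0.369 1.127
v -0.8 0.304 0.612
v -0.592 -0.249 1.693
v -0.679 0.696 0.907
v -0.867 0.896 1.331
v -1.255 0.787 1.635
v -1.616 0.434 1.642
v -1.738 0.042 1.347
v -1.549 -0.158 0.923
v -1.161 -0.05 0.619
f 2 1 5
f 2 5 3
f 3 5 6
f 3 6 4
f 5 1 7
f 5 7 6
f 6 7 8
f 6 8 4
f 7 1 9
f 7 9 8
f 8 9 10
f 8 10 4
f 9 1 11
f 9 11 10
f 10 11 12
f 10 12 4
f 11 1 13
f 11 13 12
f 12 13 14
f 12 14 4
f 13 1 15
f 13 15 14
f 14 15 16
f 14 16 4
f 15 1 17
f 15 17 16
f 16 17 18
f 16 18 4
f 17 1 19
f 17 19 18
f 18 19 20
f 18 20 4
f 19 1 21
f 19 21 20
f 20 21 22
f 20 22 4
f 21 1 23
f 21 23 22
f 22 23 24
f 22 24 4
f 23 1 25
f 23 25 24
f 24 25 26
f 24 26 4
f 25 1 27
f 25 27 26
f 26 27 28
f 26 28 4
f 27 1 2
f 27 2 28
f 28 2 3
f 28 3 4
f 30 29 32
f 30 32 31
f 32 29 33
f 32 33 31
f 33 29 34
f 33 34 31
f 34 29 35
f 34 35 31
f 35 29 36
f 35 36 31
f 36 29 37
f 36 37 31
f 37 29 38
f 37 38 31
f 38 29 30
f 38 30 31



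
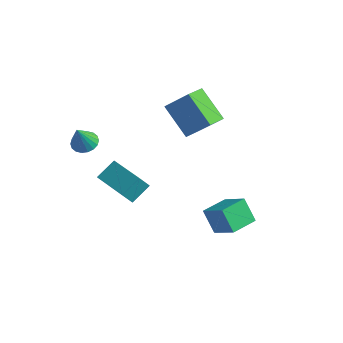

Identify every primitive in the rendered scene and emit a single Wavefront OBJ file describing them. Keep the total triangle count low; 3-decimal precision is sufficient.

v -2.681 -3.448 0.134
v -2.058 -3.306 0.165
v -2.619 -3.992 1.346
v -2.182 -3.075 0.275
v -2.404 -2.917 0.358
v -2.681 -2.864 0.395
v -2.959 -2.928 0.382
v -3.181 -3.094 0.318
v -3.305 -3.33 0.219
v -3.305 -3.59 0.102
v -3.181 -3.822 -0.008
v -2.959 -3.98 -0.09
v -2.681 -4.032 -0.128
v -2.404 -3.969 -0.114
v -2.182 -3.803 -0.051
v -2.058 -3.566 0.049
v -2.386 -3.036 -2.419
v -2.186 -2.102 -1.778
v -2.198 -2.577 -3.146
v -1.998 -1.643 -2.505
v -0.482 -3.557 -2.255
v -0.282 -2.623 -1.614
v -0.294 -3.098 -2.982
v -0.094 -2.164 -2.341
v -0.202 0.511 -0.777
v -1.621 0.737 0.467
v -0.29 1.587 -1.073
v -1.708 1.814 0.171
v 0.848 0.906 0.349
v -0.57 1.133 1.593
v 0.761 1.983 0.053
v -0.658 2.209 1.297
v 1.957 -0.981 -3.785
v 3.137 -1.15 -2.942
v 2.153 0.345 -3.793
v 3.333 0.176 -2.95
v 2.687 -1.096 -4.83
v 3.867 -1.265 -3.987
v 2.883 0.23 -4.838
v 4.063 0.061 -3.995
f 2 1 4
f 2 4 3
f 4 1 5
f 4 5 3
f 5 1 6
f 5 6 3
f 6 1 7
f 6 7 3
f 7 1 8
f 7 8 3
f 8 1 9
f 8 9 3
f 9 1 10
f 9 10 3
f 10 1 11
f 10 11 3
f 11 1 12
f 11 12 3
f 12 1 13
f 12 13 3
f 13 1 14
f 13 14 3
f 14 1 15
f 14 15 3
f 15 1 16
f 15 16 3
f 16 1 2
f 16 2 3
f 18 20 17
f 21 18 17
f 17 20 19
f 19 21 17
f 18 24 20
f 22 18 21
f 22 24 18
f 20 24 19
f 23 21 19
f 19 24 23
f 23 22 21
f 24 22 23
f 26 28 25
f 29 26 25
f 25 28 27
f 27 29 25
f 26 32 28
f 30 26 29
f 30 32 26
f 28 32 27
f 31 29 27
f 27 32 31
f 31 30 29
f 32 30 31
f 34 36 33
f 37 34 33
f 33 36 35
f 35 37 33
f 34 40 36
f 38 34 37
f 38 40 34
f 36 40 35
f 39 37 35
f 35 40 39
f 39 38 37
f 40 38 39



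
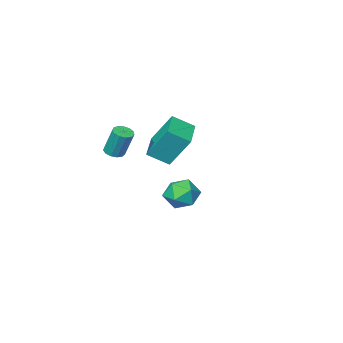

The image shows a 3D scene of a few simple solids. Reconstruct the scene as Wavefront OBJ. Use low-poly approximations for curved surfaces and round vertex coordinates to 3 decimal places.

v 0.163 -3.389 0.937
v 0.717 -3.309 0.966
v 0.55 -2.71 2.473
v -0.003 -2.791 2.443
v 0.594 -3.043 0.847
v 0.428 -2.444 2.353
v 0.335 -2.888 0.756
v 0.168 -2.289 2.263
v 0.021 -2.892 0.723
v -0.145 -2.293 2.23
v -0.247 -3.054 0.758
v -0.414 -2.455 2.264
v -0.386 -3.322 0.849
v -0.552 -2.723 2.356
v -0.35 -3.612 0.968
v -0.516 -3.013 2.475
v -0.151 -3.831 1.077
v -0.317 -3.232 2.584
v 0.148 -3.91 1.142
v -0.019 -3.311 2.649
v 0.451 -3.824 1.141
v 0.285 -3.225 2.648
v 0.663 -3.6 1.075
v 0.497 -3.001 2.582
v -1.522 1.074 3.736
v -0.633 0.444 4.387
v -0.377 2.34 3.397
v 0.512 1.709 4.048
v -0.972 0.131 2.072
v -0.083 -0.5 2.723
v 0.173 1.396 1.733
v 1.062 0.766 2.384
v -3.119 -3.133 -2.07
v -2.823 -3.591 -2.968
v -4.557 -2.609 -2.812
v -4.261 -3.067 -3.71
v -4.52 -3.657 -2.88
v -3.631 -3.981 -2.421
v -3.749 -2.219 -3.359
v -2.86 -2.543 -2.9
v -3.212 -3.026 -3.765
v -3.689 -3.915 -3.469
v -3.691 -2.285 -2.311
v -4.168 -3.174 -2.015
f 2 1 5
f 2 5 3
f 3 5 6
f 3 6 4
f 5 1 7
f 5 7 6
f 6 7 8
f 6 8 4
f 7 1 9
f 7 9 8
f 8 9 10
f 8 10 4
f 9 1 11
f 9 11 10
f 10 11 12
f 10 12 4
f 11 1 13
f 11 13 12
f 12 13 14
f 12 14 4
f 13 1 15
f 13 15 14
f 14 15 16
f 14 16 4
f 15 1 17
f 15 17 16
f 16 17 18
f 16 18 4
f 17 1 19
f 17 19 18
f 18 19 20
f 18 20 4
f 19 1 21
f 19 21 20
f 20 21 22
f 20 22 4
f 21 1 23
f 21 23 22
f 22 23 24
f 22 24 4
f 23 1 2
f 23 2 24
f 24 2 3
f 24 3 4
f 26 28 25
f 29 26 25
f 25 28 27
f 27 29 25
f 26 32 28
f 30 26 29
f 30 32 26
f 28 32 27
f 31 29 27
f 27 32 31
f 31 30 29
f 32 30 31
f 33 44 38
f 33 38 34
f 33 34 40
f 33 40 43
f 33 43 44
f 34 38 42
f 38 44 37
f 44 43 35
f 43 40 39
f 40 34 41
f 36 42 37
f 36 37 35
f 36 35 39
f 36 39 41
f 36 41 42
f 37 42 38
f 35 37 44
f 39 35 43
f 41 39 40
f 42 41 34



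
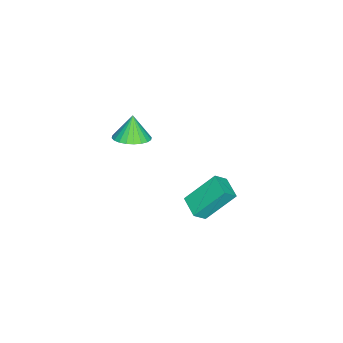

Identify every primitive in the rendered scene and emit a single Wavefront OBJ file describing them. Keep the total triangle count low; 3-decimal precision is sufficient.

v 1.633 -1.633 -2.356
v 0.856 -0.448 -0.974
v 1.163 -1.23 -2.967
v 0.386 -0.044 -1.584
v 2.474 -0.896 -2.516
v 1.697 0.29 -1.133
v 2.004 -0.492 -3.126
v 1.227 0.693 -1.744
v 3.09 -3.52 3.128
v 3.782 -3.156 3.487
v 2.59 -3.64 4.212
v 3.589 -2.887 3.428
v 3.321 -2.715 3.324
v 3.018 -2.665 3.19
v 2.725 -2.745 3.046
v 2.488 -2.943 2.915
v 2.343 -3.229 2.816
v 2.311 -3.559 2.765
v 2.398 -3.883 2.769
v 2.59 -4.152 2.827
v 2.859 -4.324 2.932
v 3.162 -4.374 3.066
v 3.455 -4.294 3.21
v 3.691 -4.096 3.341
v 3.837 -3.81 3.44
v 3.868 -3.48 3.491
f 2 4 1
f 5 2 1
f 1 4 3
f 3 5 1
f 2 8 4
f 6 2 5
f 6 8 2
f 4 8 3
f 7 5 3
f 3 8 7
f 7 6 5
f 8 6 7
f 10 9 12
f 10 12 11
f 12 9 13
f 12 13 11
f 13 9 14
f 13 14 11
f 14 9 15
f 14 15 11
f 15 9 16
f 15 16 11
f 16 9 17
f 16 17 11
f 17 9 18
f 17 18 11
f 18 9 19
f 18 19 11
f 19 9 20
f 19 20 11
f 20 9 21
f 20 21 11
f 21 9 22
f 21 22 11
f 22 9 23
f 22 23 11
f 23 9 24
f 23 24 11
f 24 9 25
f 24 25 11
f 25 9 26
f 25 26 11
f 26 9 10
f 26 10 11



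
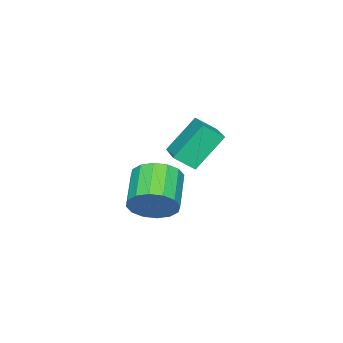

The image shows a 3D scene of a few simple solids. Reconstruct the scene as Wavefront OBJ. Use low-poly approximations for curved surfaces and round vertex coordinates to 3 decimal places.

v 2.252 2.143 0.69
v 2.757 2.303 1.585
v 1.352 1.576 2.506
v 0.848 1.417 1.61
v 2.471 2.752 1.504
v 1.067 2.025 2.425
v 2.127 3.038 1.205
v 0.723 2.311 2.126
v 1.816 3.084 0.768
v 0.412 2.358 1.688
v 1.623 2.879 0.309
v 0.218 2.152 1.23
v 1.597 2.476 -0.047
v 0.193 1.749 0.874
v 1.748 1.984 -0.206
v 0.343 1.257 0.715
v 2.033 1.535 -0.125
v 0.629 0.808 0.796
v 2.377 1.249 0.174
v 0.973 0.522 1.095
v 2.688 1.202 0.612
v 1.284 0.476 1.532
v 2.882 1.408 1.07
v 1.477 0.681 1.991
v 2.907 1.811 1.426
v 1.503 1.084 2.347
v -2.608 0.6 0.875
v -3.639 1.322 2.455
v -1.302 1.784 1.187
v -2.333 2.505 2.767
v -2.107 -0.125 1.533
v -3.138 0.596 3.113
v -0.801 1.058 1.845
v -1.832 1.78 3.425
f 2 1 5
f 2 5 3
f 3 5 6
f 3 6 4
f 5 1 7
f 5 7 6
f 6 7 8
f 6 8 4
f 7 1 9
f 7 9 8
f 8 9 10
f 8 10 4
f 9 1 11
f 9 11 10
f 10 11 12
f 10 12 4
f 11 1 13
f 11 13 12
f 12 13 14
f 12 14 4
f 13 1 15
f 13 15 14
f 14 15 16
f 14 16 4
f 15 1 17
f 15 17 16
f 16 17 18
f 16 18 4
f 17 1 19
f 17 19 18
f 18 19 20
f 18 20 4
f 19 1 21
f 19 21 20
f 20 21 22
f 20 22 4
f 21 1 23
f 21 23 22
f 22 23 24
f 22 24 4
f 23 1 25
f 23 25 24
f 24 25 26
f 24 26 4
f 25 1 2
f 25 2 26
f 26 2 3
f 26 3 4
f 28 30 27
f 31 28 27
f 27 30 29
f 29 31 27
f 28 34 30
f 32 28 31
f 32 34 28
f 30 34 29
f 33 31 29
f 29 34 33
f 33 32 31
f 34 32 33



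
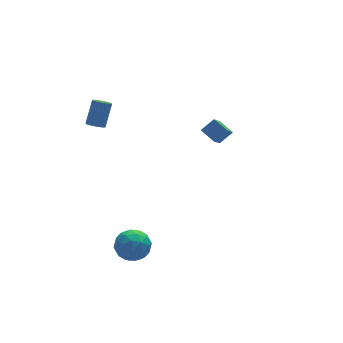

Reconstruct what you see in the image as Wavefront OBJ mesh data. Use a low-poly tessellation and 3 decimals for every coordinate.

v 3.754 2.504 1.323
v 3.311 3.318 1.772
v 2.968 2.403 0.73
v 2.525 3.217 1.179
v 4.535 3.603 0.101
v 4.092 4.417 0.55
v 3.749 3.502 -0.492
v 3.306 4.316 -0.043
v -3.007 -1.512 -3.124
v -2.284 -1.744 -2.443
v -4.156 -2.136 -2.117
v -3.433 -2.368 -1.436
v -3.668 -1.392 -1.617
v -2.958 -1.007 -2.239
v -3.482 -2.873 -2.321
v -2.772 -2.488 -2.943
v -2.577 -2.586 -1.947
v -2.693 -1.67 -1.512
v -3.747 -2.21 -3.048
v -3.863 -1.294 -2.613
v -2.545 -1.574 -2.872
v -3.895 -2.306 -1.688
v -4.034 -1.733 -1.794
v -3.609 -1.869 -1.394
v -2.941 -1.14 -2.752
v -2.516 -1.277 -2.352
v -3.33 -1.069 -1.866
v -3.924 -2.603 -2.208
v -3.499 -2.74 -1.808
v -2.831 -2.011 -3.166
v -2.406 -2.147 -2.766
v -3.11 -2.811 -2.694
v -2.292 -2.205 -2.18
v -2.968 -2.571 -1.588
v -2.996 -2.868 -2.108
v -2.579 -2.642 -2.474
v -2.36 -1.667 -1.924
v -3.035 -2.033 -1.332
v -3.174 -1.459 -1.439
v -2.756 -1.233 -1.805
v -2.532 -2.161 -1.632
v -3.405 -1.847 -3.228
v -4.08 -2.213 -2.636
v -3.684 -2.647 -2.755
v -3.266 -2.421 -3.121
v -3.472 -1.309 -2.972
v -4.148 -1.675 -2.38
v -3.861 -1.238 -2.086
v -3.444 -1.012 -2.452
v -3.908 -1.719 -2.928
v -3.291 3.386 3.167
v -2.805 3.3 2.975
v -2.202 3.927 4.222
v -2.689 4.014 4.413
v -2.85 3.5 2.896
v -2.248 4.128 4.142
v -2.972 3.681 2.864
v -2.369 4.309 4.11
v -3.149 3.811 2.884
v -2.546 4.439 4.13
v -3.35 3.868 2.953
v -2.748 4.495 4.199
v -3.542 3.841 3.059
v -2.939 4.468 4.305
v -3.69 3.735 3.184
v -3.087 4.363 4.43
v -3.769 3.57 3.305
v -3.166 4.197 4.552
v -3.765 3.372 3.403
v -3.163 4 4.65
v -3.68 3.177 3.46
v -3.077 3.805 4.706
v -3.527 3.018 3.466
v -2.925 3.646 4.713
v -3.334 2.923 3.421
v -2.731 3.551 4.667
v -3.133 2.908 3.331
v -2.531 3.535 4.578
v -2.96 2.975 3.213
v -2.357 3.603 4.46
v -2.844 3.114 3.087
v -2.241 3.742 4.334
f 2 4 1
f 5 2 1
f 1 4 3
f 3 5 1
f 2 8 4
f 6 2 5
f 6 8 2
f 4 8 3
f 7 5 3
f 3 8 7
f 7 6 5
f 8 6 7
f 9 46 25
f 46 20 49
f 25 49 14
f 46 49 25
f 9 25 21
f 25 14 26
f 21 26 10
f 25 26 21
f 9 21 30
f 21 10 31
f 30 31 16
f 21 31 30
f 9 30 42
f 30 16 45
f 42 45 19
f 30 45 42
f 9 42 46
f 42 19 50
f 46 50 20
f 42 50 46
f 10 26 37
f 26 14 40
f 37 40 18
f 26 40 37
f 14 49 27
f 49 20 48
f 27 48 13
f 49 48 27
f 20 50 47
f 50 19 43
f 47 43 11
f 50 43 47
f 19 45 44
f 45 16 32
f 44 32 15
f 45 32 44
f 16 31 36
f 31 10 33
f 36 33 17
f 31 33 36
f 12 38 24
f 38 18 39
f 24 39 13
f 38 39 24
f 12 24 22
f 24 13 23
f 22 23 11
f 24 23 22
f 12 22 29
f 22 11 28
f 29 28 15
f 22 28 29
f 12 29 34
f 29 15 35
f 34 35 17
f 29 35 34
f 12 34 38
f 34 17 41
f 38 41 18
f 34 41 38
f 13 39 27
f 39 18 40
f 27 40 14
f 39 40 27
f 11 23 47
f 23 13 48
f 47 48 20
f 23 48 47
f 15 28 44
f 28 11 43
f 44 43 19
f 28 43 44
f 17 35 36
f 35 15 32
f 36 32 16
f 35 32 36
f 18 41 37
f 41 17 33
f 37 33 10
f 41 33 37
f 52 51 55
f 52 55 53
f 53 55 56
f 53 56 54
f 55 51 57
f 55 57 56
f 56 57 58
f 56 58 54
f 57 51 59
f 57 59 58
f 58 59 60
f 58 60 54
f 59 51 61
f 59 61 60
f 60 61 62
f 60 62 54
f 61 51 63
f 61 63 62
f 62 63 64
f 62 64 54
f 63 51 65
f 63 65 64
f 64 65 66
f 64 66 54
f 65 51 67
f 65 67 66
f 66 67 68
f 66 68 54
f 67 51 69
f 67 69 68
f 68 69 70
f 68 70 54
f 69 51 71
f 69 71 70
f 70 71 72
f 70 72 54
f 71 51 73
f 71 73 72
f 72 73 74
f 72 74 54
f 73 51 75
f 73 75 74
f 74 75 76
f 74 76 54
f 75 51 77
f 75 77 76
f 76 77 78
f 76 78 54
f 77 51 79
f 77 79 78
f 78 79 80
f 78 80 54
f 79 51 81
f 79 81 80
f 80 81 82
f 80 82 54
f 81 51 52
f 81 52 82
f 82 52 53
f 82 53 54



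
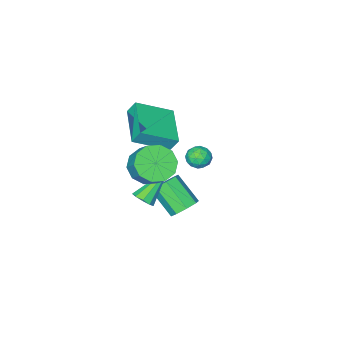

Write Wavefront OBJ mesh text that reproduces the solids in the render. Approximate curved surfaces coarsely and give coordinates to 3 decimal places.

v 0.487 0.573 1.802
v 2.082 -0.195 2.711
v 1.598 2.345 1.349
v 3.193 1.577 2.258
v 0.727 0.243 1.102
v 2.322 -0.525 2.011
v 1.838 2.015 0.649
v 3.433 1.247 1.558
v -2.089 0.27 -2.864
v -1.546 0.566 -3.18
v -1.674 -0.746 -3.1
v -1.131 -0.45 -3.416
v -1.2 -0.402 -2.727
v -1.457 0.226 -2.581
v -1.763 -0.406 -3.699
v -2.02 0.222 -3.553
v -1.344 0.147 -3.696
v -0.997 0.15 -3.095
v -2.223 -0.33 -3.185
v -1.876 -0.327 -2.584
v -1.854 0.507 -3.001
v -1.366 -0.687 -3.279
v -1.407 -0.659 -2.874
v -1.088 -0.485 -3.059
v -1.802 0.308 -2.65
v -1.483 0.481 -2.835
v -1.279 -0.087 -2.569
v -1.737 -0.661 -3.445
v -1.418 -0.488 -3.63
v -2.132 0.305 -3.221
v -1.813 0.479 -3.406
v -1.941 -0.093 -3.711
v -1.416 0.435 -3.49
v -1.172 -0.162 -3.629
v -1.544 -0.136 -3.795
v -1.695 0.233 -3.709
v -1.212 0.437 -3.137
v -0.968 -0.161 -3.276
v -1.009 -0.132 -2.871
v -1.16 0.237 -2.785
v -1.094 0.191 -3.44
v -2.252 -0.019 -3.004
v -2.008 -0.617 -3.143
v -2.06 -0.417 -3.495
v -2.211 -0.048 -3.409
v -2.048 -0.018 -2.651
v -1.804 -0.615 -2.79
v -1.525 -0.413 -2.571
v -1.676 -0.044 -2.485
v -2.126 -0.371 -2.84
v 3.016 1.473 -2.696
v 3.42 1.456 -2.252
v 1.484 1.447 -1.304
v 3.329 1.846 -2.344
v 3.092 2.061 -2.601
v 2.82 2.001 -2.902
v 2.639 1.694 -3.107
v 2.635 1.284 -3.119
v 2.81 0.962 -2.933
v 3.081 0.88 -2.636
v 3.322 1.075 -2.367
v 0.765 1.77 -4.436
v 1.07 1.321 -4.996
v 1.241 0.001 -3.845
v 0.935 0.45 -3.284
v 1.485 1.633 -4.7
v 1.656 0.312 -3.549
v 1.478 2.024 -4.25
v 1.649 0.704 -3.099
v 1.053 2.267 -3.908
v 1.224 0.947 -2.757
v 0.459 2.219 -3.875
v 0.63 0.899 -2.724
v 0.044 1.908 -4.171
v 0.215 0.587 -3.02
v 0.051 1.516 -4.621
v 0.222 0.196 -3.47
v 0.476 1.273 -4.963
v 0.647 -0.047 -3.812
v 3.51 2.541 0.761
v 4.044 1.86 1.281
v 4.285 2.717 2.158
v 3.75 3.399 1.639
v 4.433 2.152 0.889
v 4.673 3.009 1.766
v 4.469 2.593 0.448
v 4.709 3.45 1.326
v 4.138 3.014 0.127
v 4.379 3.871 1.005
v 3.568 3.255 0.049
v 3.809 4.112 0.926
v 2.975 3.223 0.242
v 3.216 4.08 1.119
v 2.587 2.931 0.634
v 2.827 3.788 1.511
v 2.551 2.49 1.074
v 2.791 3.347 1.952
v 2.881 2.069 1.395
v 3.122 2.926 2.273
v 3.451 1.828 1.474
v 3.692 2.685 2.351
f 2 4 1
f 5 2 1
f 1 4 3
f 3 5 1
f 2 8 4
f 6 2 5
f 6 8 2
f 4 8 3
f 7 5 3
f 3 8 7
f 7 6 5
f 8 6 7
f 9 46 25
f 46 20 49
f 25 49 14
f 46 49 25
f 9 25 21
f 25 14 26
f 21 26 10
f 25 26 21
f 9 21 30
f 21 10 31
f 30 31 16
f 21 31 30
f 9 30 42
f 30 16 45
f 42 45 19
f 30 45 42
f 9 42 46
f 42 19 50
f 46 50 20
f 42 50 46
f 10 26 37
f 26 14 40
f 37 40 18
f 26 40 37
f 14 49 27
f 49 20 48
f 27 48 13
f 49 48 27
f 20 50 47
f 50 19 43
f 47 43 11
f 50 43 47
f 19 45 44
f 45 16 32
f 44 32 15
f 45 32 44
f 16 31 36
f 31 10 33
f 36 33 17
f 31 33 36
f 12 38 24
f 38 18 39
f 24 39 13
f 38 39 24
f 12 24 22
f 24 13 23
f 22 23 11
f 24 23 22
f 12 22 29
f 22 11 28
f 29 28 15
f 22 28 29
f 12 29 34
f 29 15 35
f 34 35 17
f 29 35 34
f 12 34 38
f 34 17 41
f 38 41 18
f 34 41 38
f 13 39 27
f 39 18 40
f 27 40 14
f 39 40 27
f 11 23 47
f 23 13 48
f 47 48 20
f 23 48 47
f 15 28 44
f 28 11 43
f 44 43 19
f 28 43 44
f 17 35 36
f 35 15 32
f 36 32 16
f 35 32 36
f 18 41 37
f 41 17 33
f 37 33 10
f 41 33 37
f 52 51 54
f 52 54 53
f 54 51 55
f 54 55 53
f 55 51 56
f 55 56 53
f 56 51 57
f 56 57 53
f 57 51 58
f 57 58 53
f 58 51 59
f 58 59 53
f 59 51 60
f 59 60 53
f 60 51 61
f 60 61 53
f 61 51 52
f 61 52 53
f 63 62 66
f 63 66 64
f 64 66 67
f 64 67 65
f 66 62 68
f 66 68 67
f 67 68 69
f 67 69 65
f 68 62 70
f 68 70 69
f 69 70 71
f 69 71 65
f 70 62 72
f 70 72 71
f 71 72 73
f 71 73 65
f 72 62 74
f 72 74 73
f 73 74 75
f 73 75 65
f 74 62 76
f 74 76 75
f 75 76 77
f 75 77 65
f 76 62 78
f 76 78 77
f 77 78 79
f 77 79 65
f 78 62 63
f 78 63 79
f 79 63 64
f 79 64 65
f 81 80 84
f 81 84 82
f 82 84 85
f 82 85 83
f 84 80 86
f 84 86 85
f 85 86 87
f 85 87 83
f 86 80 88
f 86 88 87
f 87 88 89
f 87 89 83
f 88 80 90
f 88 90 89
f 89 90 91
f 89 91 83
f 90 80 92
f 90 92 91
f 91 92 93
f 91 93 83
f 92 80 94
f 92 94 93
f 93 94 95
f 93 95 83
f 94 80 96
f 94 96 95
f 95 96 97
f 95 97 83
f 96 80 98
f 96 98 97
f 97 98 99
f 97 99 83
f 98 80 100
f 98 100 99
f 99 100 101
f 99 101 83
f 100 80 81
f 100 81 101
f 101 81 82
f 101 82 83



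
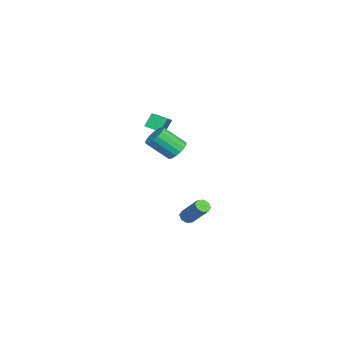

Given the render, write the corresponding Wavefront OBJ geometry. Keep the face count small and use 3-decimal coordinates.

v -1.226 2.711 -4.088
v -0.807 2.72 -4.36
v 0.065 3.678 -2.985
v -0.354 3.669 -2.712
v -1.032 3.022 -4.428
v -0.16 3.98 -3.052
v -1.371 3.142 -4.296
v -0.499 4.1 -2.921
v -1.625 3.009 -4.043
v -0.753 3.967 -2.667
v -1.645 2.702 -3.815
v -0.773 3.66 -2.44
v -1.42 2.4 -3.748
v -0.548 3.358 -2.372
v -1.081 2.28 -3.879
v -0.209 3.238 -2.504
v -0.827 2.413 -4.133
v 0.045 3.371 -2.757
v -4.976 0.706 2.354
v -3.113 0.569 3.27
v -4.753 1.605 2.036
v -2.891 1.469 2.952
v -4.589 0.311 1.508
v -2.727 0.175 2.424
v -4.367 1.211 1.19
v -2.504 1.074 2.106
v 3.18 2.461 3.301
v 3.804 2.219 3.009
v 3.864 0.998 4.146
v 3.24 1.239 4.439
v 3.908 2.449 3.251
v 3.968 1.228 4.388
v 3.845 2.682 3.504
v 3.906 1.461 4.641
v 3.63 2.864 3.71
v 3.691 1.642 4.848
v 3.312 2.953 3.824
v 3.373 1.732 4.961
v 2.963 2.93 3.817
v 3.024 1.709 4.954
v 2.664 2.799 3.692
v 2.725 1.578 4.83
v 2.484 2.591 3.478
v 2.544 1.369 4.615
v 2.462 2.353 3.223
v 2.523 1.131 4.361
v 2.605 2.139 2.987
v 2.665 0.918 4.124
v 2.88 1.999 2.822
v 2.94 0.778 3.959
v 3.223 1.965 2.767
v 3.283 0.744 3.904
v 3.556 2.045 2.835
v 3.617 0.823 3.972
f 2 1 5
f 2 5 3
f 3 5 6
f 3 6 4
f 5 1 7
f 5 7 6
f 6 7 8
f 6 8 4
f 7 1 9
f 7 9 8
f 8 9 10
f 8 10 4
f 9 1 11
f 9 11 10
f 10 11 12
f 10 12 4
f 11 1 13
f 11 13 12
f 12 13 14
f 12 14 4
f 13 1 15
f 13 15 14
f 14 15 16
f 14 16 4
f 15 1 17
f 15 17 16
f 16 17 18
f 16 18 4
f 17 1 2
f 17 2 18
f 18 2 3
f 18 3 4
f 20 22 19
f 23 20 19
f 19 22 21
f 21 23 19
f 20 26 22
f 24 20 23
f 24 26 20
f 22 26 21
f 25 23 21
f 21 26 25
f 25 24 23
f 26 24 25
f 28 27 31
f 28 31 29
f 29 31 32
f 29 32 30
f 31 27 33
f 31 33 32
f 32 33 34
f 32 34 30
f 33 27 35
f 33 35 34
f 34 35 36
f 34 36 30
f 35 27 37
f 35 37 36
f 36 37 38
f 36 38 30
f 37 27 39
f 37 39 38
f 38 39 40
f 38 40 30
f 39 27 41
f 39 41 40
f 40 41 42
f 40 42 30
f 41 27 43
f 41 43 42
f 42 43 44
f 42 44 30
f 43 27 45
f 43 45 44
f 44 45 46
f 44 46 30
f 45 27 47
f 45 47 46
f 46 47 48
f 46 48 30
f 47 27 49
f 47 49 48
f 48 49 50
f 48 50 30
f 49 27 51
f 49 51 50
f 50 51 52
f 50 52 30
f 51 27 53
f 51 53 52
f 52 53 54
f 52 54 30
f 53 27 28
f 53 28 54
f 54 28 29
f 54 29 30



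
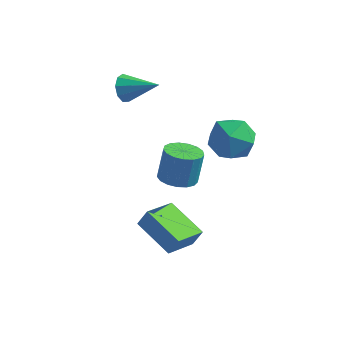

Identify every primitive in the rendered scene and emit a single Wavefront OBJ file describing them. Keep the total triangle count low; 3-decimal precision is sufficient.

v 1.295 -0.379 1.786
v 1.916 -1.154 1.114
v -0.176 -0.466 0.526
v 0.445 -1.241 -0.146
v 0.032 -1.576 0.929
v 0.942 -1.522 1.707
v 0.798 -0.098 -0.067
v 1.708 -0.044 0.711
v 1.609 -0.98 -0.031
v 1.136 -1.893 0.584
v 0.604 0.273 1.056
v 0.131 -0.64 1.671
v -4.3 0.379 1.814
v -4.003 0.633 1.186
v -2.7 0.321 2.546
v -4.127 1.02 1.487
v -4.332 1.107 1.942
v -4.522 0.853 2.337
v -4.608 0.377 2.487
v -4.549 -0.098 2.322
v -4.374 -0.35 1.919
v -4.164 -0.261 1.467
v -4.017 0.127 1.178
v -1.793 0.024 -3.689
v -0.886 0.129 -3.803
v -0.76 0.682 -2.285
v -1.667 0.576 -2.171
v -1.054 0.516 -3.929
v -0.928 1.069 -2.412
v -1.391 0.79 -4.001
v -1.265 1.343 -2.484
v -1.821 0.889 -4.001
v -1.694 1.441 -2.484
v -2.243 0.789 -3.93
v -2.117 1.341 -2.412
v -2.563 0.514 -3.803
v -2.437 1.066 -2.286
v -2.706 0.127 -3.65
v -2.58 0.679 -2.133
v -2.641 -0.284 -3.506
v -2.514 0.268 -1.989
v -2.38 -0.625 -3.404
v -2.254 -0.072 -1.886
v -1.986 -0.816 -3.367
v -1.86 -0.264 -1.849
v -1.547 -0.816 -3.404
v -1.421 -0.263 -1.886
v -1.165 -0.623 -3.506
v -1.038 -0.07 -1.988
v -0.926 -0.282 -3.65
v -0.8 0.271 -2.132
v -2.439 -3.704 -3.408
v -2.057 -3.502 -2.607
v -1.801 -2.253 -4.077
v -1.419 -2.052 -3.276
v -0.741 -4.708 -3.964
v -0.359 -4.507 -3.163
v -0.103 -3.258 -4.633
v 0.279 -3.056 -3.832
f 1 12 6
f 1 6 2
f 1 2 8
f 1 8 11
f 1 11 12
f 2 6 10
f 6 12 5
f 12 11 3
f 11 8 7
f 8 2 9
f 4 10 5
f 4 5 3
f 4 3 7
f 4 7 9
f 4 9 10
f 5 10 6
f 3 5 12
f 7 3 11
f 9 7 8
f 10 9 2
f 14 13 16
f 14 16 15
f 16 13 17
f 16 17 15
f 17 13 18
f 17 18 15
f 18 13 19
f 18 19 15
f 19 13 20
f 19 20 15
f 20 13 21
f 20 21 15
f 21 13 22
f 21 22 15
f 22 13 23
f 22 23 15
f 23 13 14
f 23 14 15
f 25 24 28
f 25 28 26
f 26 28 29
f 26 29 27
f 28 24 30
f 28 30 29
f 29 30 31
f 29 31 27
f 30 24 32
f 30 32 31
f 31 32 33
f 31 33 27
f 32 24 34
f 32 34 33
f 33 34 35
f 33 35 27
f 34 24 36
f 34 36 35
f 35 36 37
f 35 37 27
f 36 24 38
f 36 38 37
f 37 38 39
f 37 39 27
f 38 24 40
f 38 40 39
f 39 40 41
f 39 41 27
f 40 24 42
f 40 42 41
f 41 42 43
f 41 43 27
f 42 24 44
f 42 44 43
f 43 44 45
f 43 45 27
f 44 24 46
f 44 46 45
f 45 46 47
f 45 47 27
f 46 24 48
f 46 48 47
f 47 48 49
f 47 49 27
f 48 24 50
f 48 50 49
f 49 50 51
f 49 51 27
f 50 24 25
f 50 25 51
f 51 25 26
f 51 26 27
f 53 55 52
f 56 53 52
f 52 55 54
f 54 56 52
f 53 59 55
f 57 53 56
f 57 59 53
f 55 59 54
f 58 56 54
f 54 59 58
f 58 57 56
f 59 57 58



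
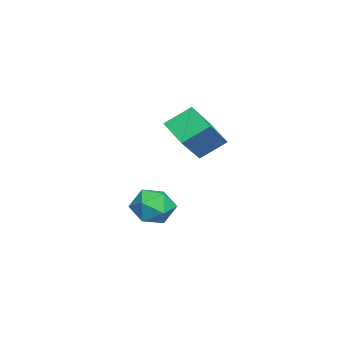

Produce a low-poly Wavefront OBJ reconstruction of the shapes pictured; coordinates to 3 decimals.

v -2.64 1.305 2.298
v -2.961 2.296 3.059
v -1.781 2.085 1.647
v -2.103 3.075 2.408
v -1.297 0.825 3.492
v -1.619 1.815 4.253
v -0.439 1.604 2.841
v -0.76 2.595 3.602
v -3.063 0.567 -0.602
v -2.518 1.159 -1.12
v -2.242 -0.639 -1.12
v -1.697 -0.047 -1.638
v -1.64 -0.038 -0.683
v -2.147 0.708 -0.363
v -2.613 -0.188 -1.877
v -3.12 0.558 -1.557
v -2.241 0.693 -1.908
v -1.639 0.786 -1.17
v -3.121 -0.266 -1.07
v -2.519 -0.173 -0.332
f 2 4 1
f 5 2 1
f 1 4 3
f 3 5 1
f 2 8 4
f 6 2 5
f 6 8 2
f 4 8 3
f 7 5 3
f 3 8 7
f 7 6 5
f 8 6 7
f 9 20 14
f 9 14 10
f 9 10 16
f 9 16 19
f 9 19 20
f 10 14 18
f 14 20 13
f 20 19 11
f 19 16 15
f 16 10 17
f 12 18 13
f 12 13 11
f 12 11 15
f 12 15 17
f 12 17 18
f 13 18 14
f 11 13 20
f 15 11 19
f 17 15 16
f 18 17 10



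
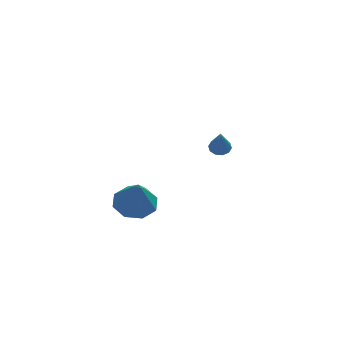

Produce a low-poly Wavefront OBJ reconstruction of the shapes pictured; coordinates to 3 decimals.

v 3.795 2.443 -3.042
v 4.315 2.211 -3.062
v 3.665 2.037 -1.678
v 4.349 2.547 -2.959
v 4.171 2.842 -2.888
v 3.85 2.985 -2.876
v 3.507 2.922 -2.928
v 3.275 2.675 -3.023
v 3.241 2.34 -3.126
v 3.419 2.044 -3.197
v 3.74 1.901 -3.209
v 4.083 1.965 -3.157
v -2.333 -3.661 -0.393
v -1.576 -4.343 -0.598
v -2.307 -4.119 1.233
v -1.294 -3.625 -0.4
v -1.621 -2.928 -0.199
v -2.366 -2.661 -0.111
v -3.091 -2.979 -0.189
v -3.373 -3.697 -0.386
v -3.045 -4.394 -0.588
v -2.301 -4.661 -0.676
f 2 1 4
f 2 4 3
f 4 1 5
f 4 5 3
f 5 1 6
f 5 6 3
f 6 1 7
f 6 7 3
f 7 1 8
f 7 8 3
f 8 1 9
f 8 9 3
f 9 1 10
f 9 10 3
f 10 1 11
f 10 11 3
f 11 1 12
f 11 12 3
f 12 1 2
f 12 2 3
f 14 13 16
f 14 16 15
f 16 13 17
f 16 17 15
f 17 13 18
f 17 18 15
f 18 13 19
f 18 19 15
f 19 13 20
f 19 20 15
f 20 13 21
f 20 21 15
f 21 13 22
f 21 22 15
f 22 13 14
f 22 14 15

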